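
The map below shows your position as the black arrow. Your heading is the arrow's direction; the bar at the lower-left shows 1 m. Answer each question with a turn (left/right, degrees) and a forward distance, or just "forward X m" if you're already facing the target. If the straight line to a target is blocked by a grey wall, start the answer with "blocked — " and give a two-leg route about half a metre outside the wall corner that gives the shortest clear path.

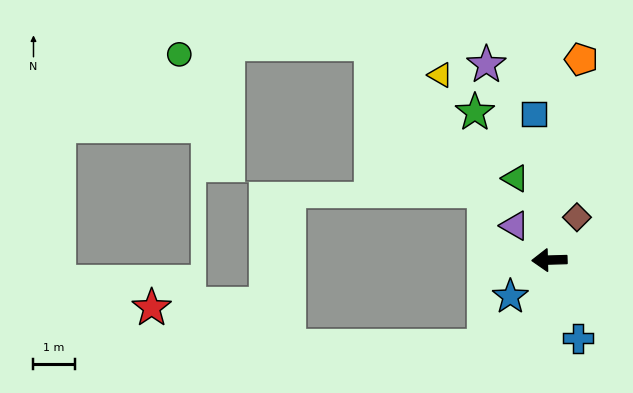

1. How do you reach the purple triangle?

turn right 46°, forward 1.2 m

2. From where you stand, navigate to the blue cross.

turn left 108°, forward 2.0 m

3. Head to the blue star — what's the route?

turn left 41°, forward 1.3 m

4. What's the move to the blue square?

turn right 86°, forward 3.6 m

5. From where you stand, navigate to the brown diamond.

turn right 124°, forward 1.2 m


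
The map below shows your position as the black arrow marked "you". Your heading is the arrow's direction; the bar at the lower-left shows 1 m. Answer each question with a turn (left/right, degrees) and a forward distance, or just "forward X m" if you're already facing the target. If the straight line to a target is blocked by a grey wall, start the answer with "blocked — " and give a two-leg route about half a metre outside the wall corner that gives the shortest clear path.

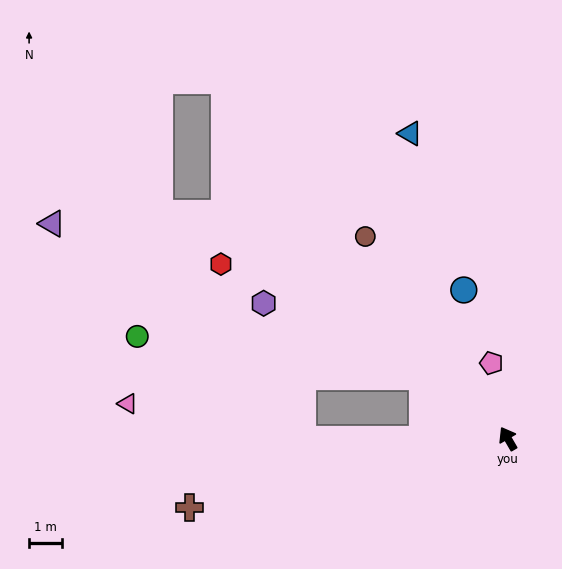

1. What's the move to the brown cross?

turn left 72°, forward 9.9 m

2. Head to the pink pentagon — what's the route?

turn right 18°, forward 2.4 m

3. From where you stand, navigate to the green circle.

blocked — turn left 24°, forward 3.2 m, then turn left 28°, forward 8.8 m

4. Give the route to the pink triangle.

blocked — turn left 60°, forward 6.3 m, then turn right 12°, forward 5.4 m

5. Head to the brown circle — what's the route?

turn left 5°, forward 7.6 m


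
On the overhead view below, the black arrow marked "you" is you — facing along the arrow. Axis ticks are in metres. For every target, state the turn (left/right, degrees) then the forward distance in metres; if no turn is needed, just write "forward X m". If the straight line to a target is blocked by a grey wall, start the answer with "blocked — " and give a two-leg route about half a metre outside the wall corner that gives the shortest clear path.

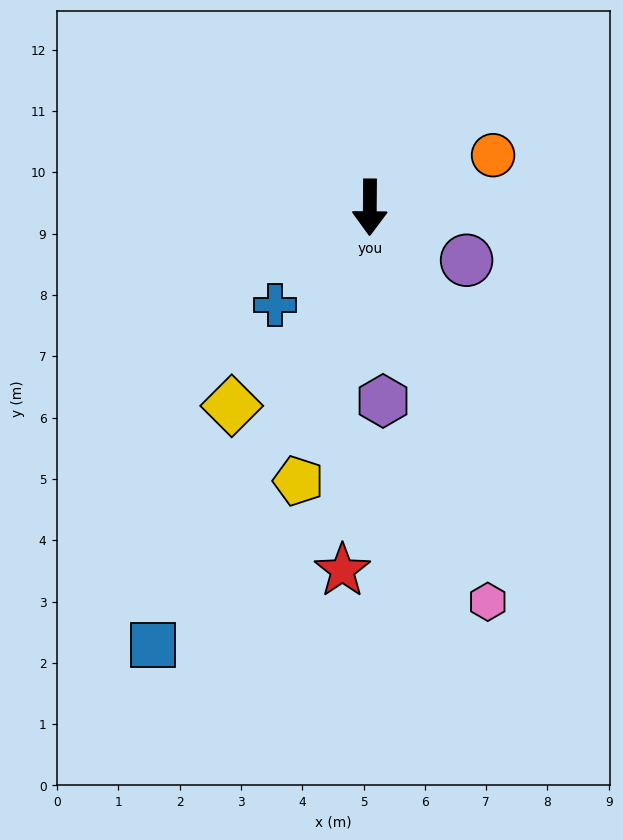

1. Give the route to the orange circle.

turn left 113°, forward 2.2 m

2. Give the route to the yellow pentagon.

turn right 14°, forward 4.6 m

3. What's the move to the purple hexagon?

turn left 4°, forward 3.2 m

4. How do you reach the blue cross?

turn right 44°, forward 2.2 m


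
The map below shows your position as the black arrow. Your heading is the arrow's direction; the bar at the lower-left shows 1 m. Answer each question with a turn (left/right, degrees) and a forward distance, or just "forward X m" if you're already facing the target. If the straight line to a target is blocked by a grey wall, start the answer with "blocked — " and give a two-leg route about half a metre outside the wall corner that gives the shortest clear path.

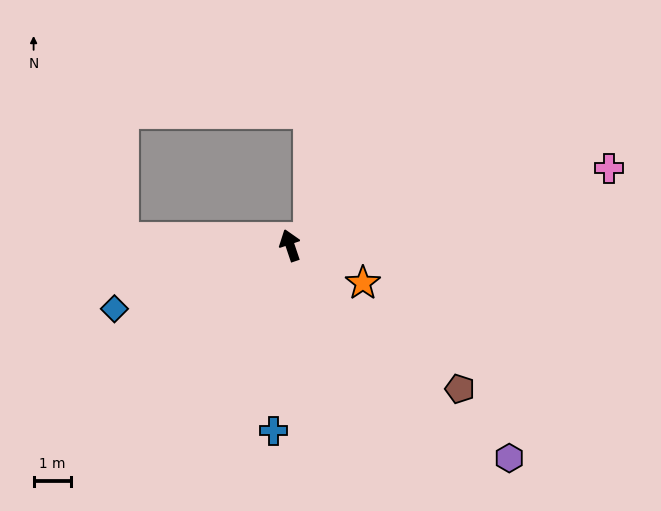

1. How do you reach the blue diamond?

turn left 91°, forward 4.9 m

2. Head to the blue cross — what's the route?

turn left 156°, forward 4.9 m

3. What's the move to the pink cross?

turn right 95°, forward 8.7 m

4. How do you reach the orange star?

turn right 136°, forward 2.2 m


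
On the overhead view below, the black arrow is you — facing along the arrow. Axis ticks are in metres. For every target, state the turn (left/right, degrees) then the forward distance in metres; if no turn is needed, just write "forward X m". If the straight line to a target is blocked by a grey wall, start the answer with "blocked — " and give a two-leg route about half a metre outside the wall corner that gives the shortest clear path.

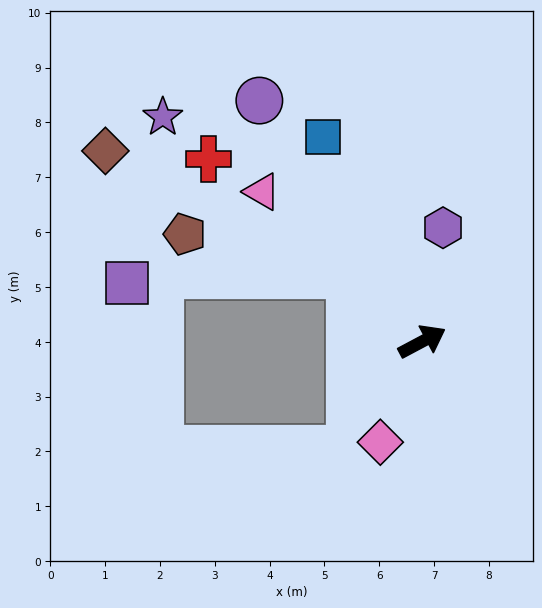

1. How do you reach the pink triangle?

turn left 109°, forward 4.0 m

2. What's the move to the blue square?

turn left 88°, forward 4.2 m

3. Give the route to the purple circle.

turn left 96°, forward 5.3 m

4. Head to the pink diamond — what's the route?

turn right 141°, forward 2.0 m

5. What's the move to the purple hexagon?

turn left 52°, forward 2.1 m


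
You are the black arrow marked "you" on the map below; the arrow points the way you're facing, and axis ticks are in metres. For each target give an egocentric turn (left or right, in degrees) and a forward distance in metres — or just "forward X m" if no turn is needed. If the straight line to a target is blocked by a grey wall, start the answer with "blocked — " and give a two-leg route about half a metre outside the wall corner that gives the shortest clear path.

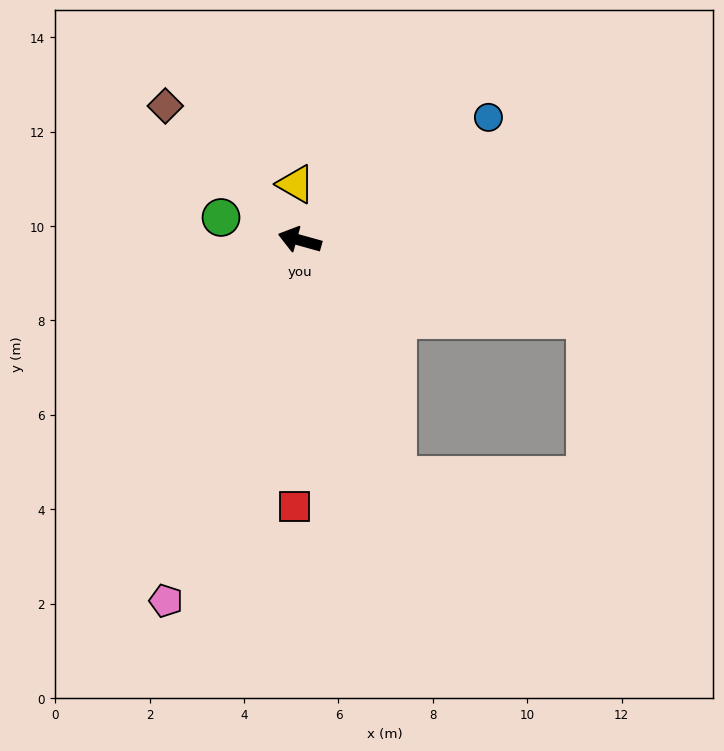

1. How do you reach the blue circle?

turn right 131°, forward 4.8 m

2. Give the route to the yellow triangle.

turn right 70°, forward 1.2 m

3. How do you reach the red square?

turn left 104°, forward 5.7 m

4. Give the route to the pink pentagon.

turn left 85°, forward 8.2 m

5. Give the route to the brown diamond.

turn right 29°, forward 4.0 m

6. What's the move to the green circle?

forward 1.7 m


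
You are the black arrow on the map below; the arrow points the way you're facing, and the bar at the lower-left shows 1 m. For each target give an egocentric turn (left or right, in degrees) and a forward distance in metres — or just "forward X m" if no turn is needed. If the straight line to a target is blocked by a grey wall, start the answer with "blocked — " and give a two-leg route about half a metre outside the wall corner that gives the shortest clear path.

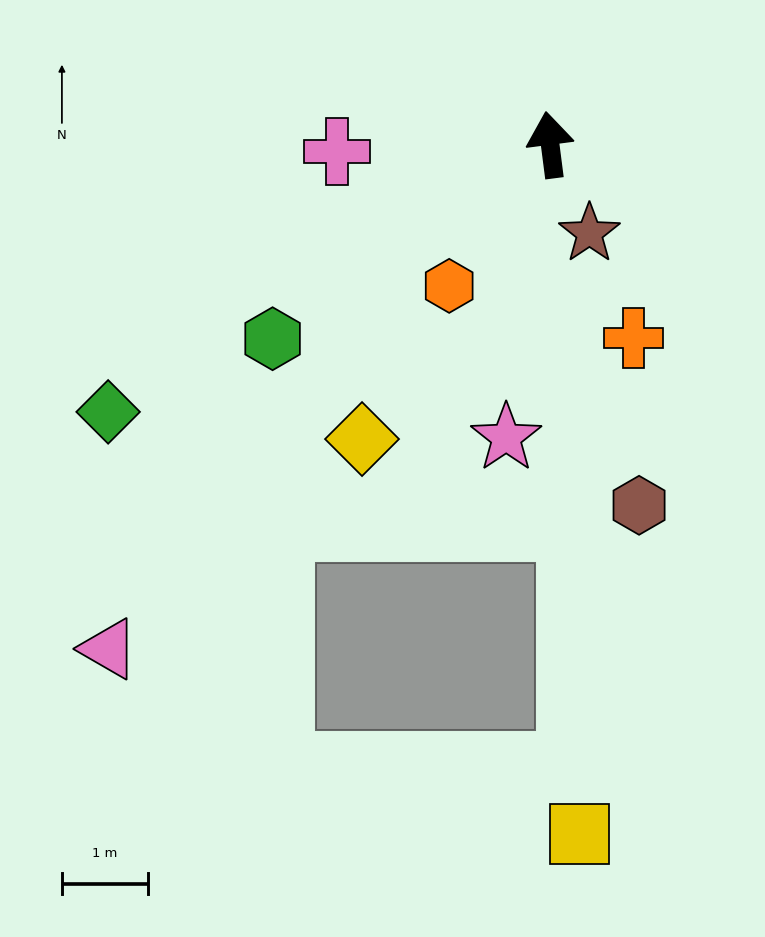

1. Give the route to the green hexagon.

turn left 118°, forward 4.0 m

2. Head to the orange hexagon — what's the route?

turn left 137°, forward 2.0 m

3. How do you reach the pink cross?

turn left 85°, forward 2.5 m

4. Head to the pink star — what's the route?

turn left 164°, forward 3.5 m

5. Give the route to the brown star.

turn right 163°, forward 1.1 m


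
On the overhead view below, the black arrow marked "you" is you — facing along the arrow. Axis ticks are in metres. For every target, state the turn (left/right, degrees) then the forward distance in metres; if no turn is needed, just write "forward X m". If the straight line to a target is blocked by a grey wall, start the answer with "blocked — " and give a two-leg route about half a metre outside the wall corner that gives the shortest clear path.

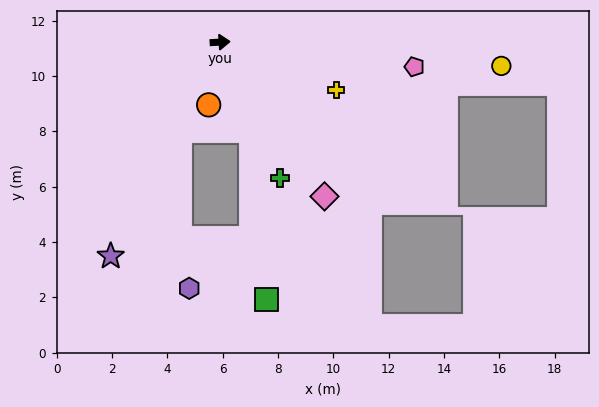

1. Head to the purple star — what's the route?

turn right 120°, forward 8.7 m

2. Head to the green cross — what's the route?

turn right 69°, forward 5.4 m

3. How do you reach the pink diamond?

turn right 59°, forward 6.7 m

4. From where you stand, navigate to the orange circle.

turn right 104°, forward 2.3 m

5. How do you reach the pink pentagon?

turn right 10°, forward 7.1 m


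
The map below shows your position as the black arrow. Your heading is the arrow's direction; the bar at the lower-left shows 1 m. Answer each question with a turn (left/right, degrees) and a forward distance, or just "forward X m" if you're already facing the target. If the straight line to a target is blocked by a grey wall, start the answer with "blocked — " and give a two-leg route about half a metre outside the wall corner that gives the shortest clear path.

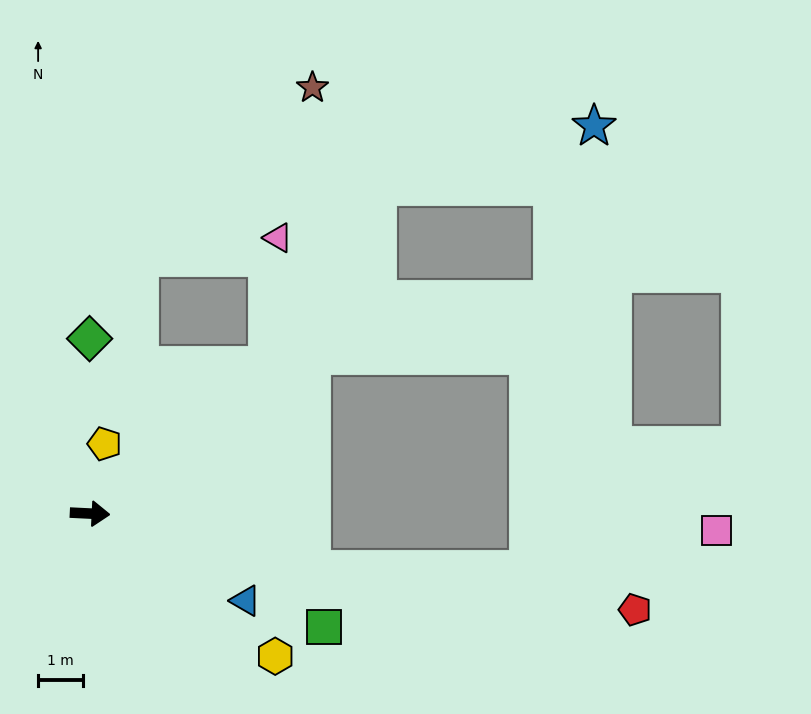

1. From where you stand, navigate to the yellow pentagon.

turn left 81°, forward 1.6 m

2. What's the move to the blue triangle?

turn right 26°, forward 4.0 m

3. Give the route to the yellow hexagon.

turn right 35°, forward 5.2 m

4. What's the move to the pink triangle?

blocked — turn left 43°, forward 5.1 m, then turn left 45°, forward 2.8 m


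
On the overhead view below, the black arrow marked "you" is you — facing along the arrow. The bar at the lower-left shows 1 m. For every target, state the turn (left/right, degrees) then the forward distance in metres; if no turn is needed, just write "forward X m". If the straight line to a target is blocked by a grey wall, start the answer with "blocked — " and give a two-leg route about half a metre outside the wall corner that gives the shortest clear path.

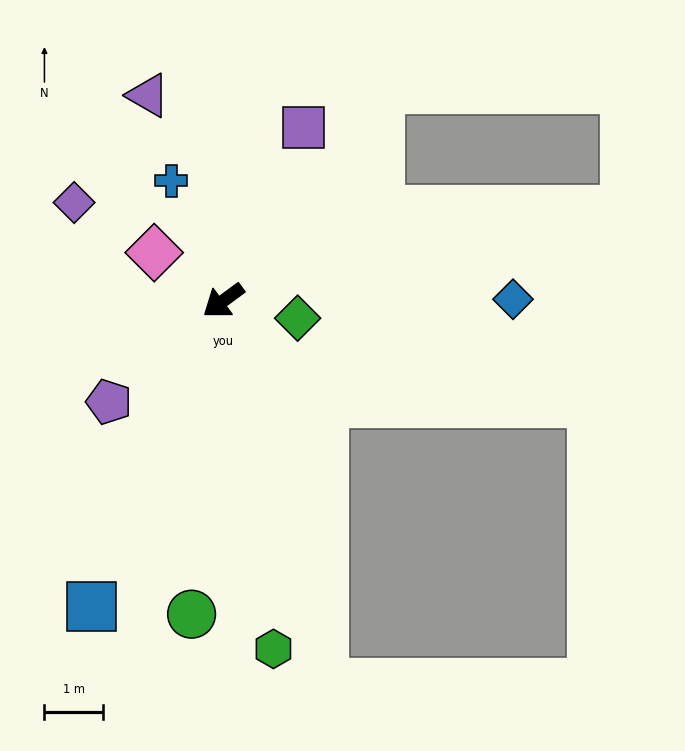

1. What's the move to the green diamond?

turn left 130°, forward 1.3 m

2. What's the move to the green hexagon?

turn left 62°, forward 6.0 m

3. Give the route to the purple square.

turn right 151°, forward 3.3 m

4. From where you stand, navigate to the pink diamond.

turn right 71°, forward 1.4 m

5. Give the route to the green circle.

turn left 48°, forward 5.4 m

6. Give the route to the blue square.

turn left 30°, forward 5.7 m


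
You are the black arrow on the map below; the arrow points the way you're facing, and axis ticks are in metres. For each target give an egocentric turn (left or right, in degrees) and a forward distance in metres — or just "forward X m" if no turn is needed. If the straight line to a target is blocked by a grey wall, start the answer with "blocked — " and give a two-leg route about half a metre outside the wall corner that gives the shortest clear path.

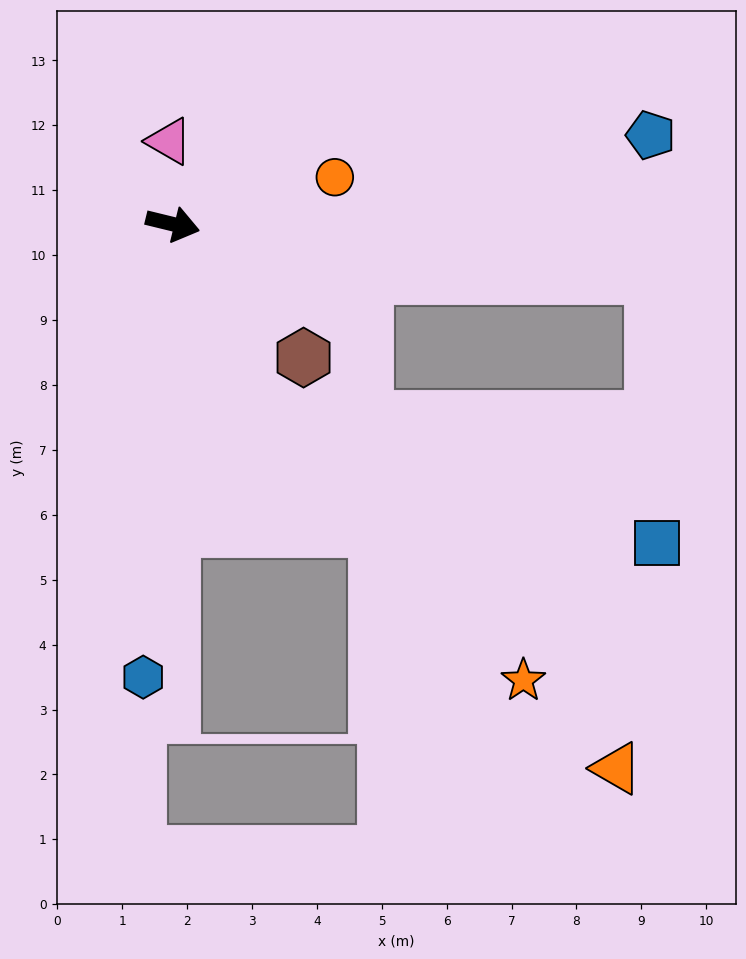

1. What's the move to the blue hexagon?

turn right 80°, forward 7.0 m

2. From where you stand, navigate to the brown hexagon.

turn right 32°, forward 2.9 m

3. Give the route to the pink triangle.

turn left 106°, forward 1.3 m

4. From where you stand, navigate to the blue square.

blocked — turn left 7°, forward 7.4 m, then turn right 82°, forward 4.1 m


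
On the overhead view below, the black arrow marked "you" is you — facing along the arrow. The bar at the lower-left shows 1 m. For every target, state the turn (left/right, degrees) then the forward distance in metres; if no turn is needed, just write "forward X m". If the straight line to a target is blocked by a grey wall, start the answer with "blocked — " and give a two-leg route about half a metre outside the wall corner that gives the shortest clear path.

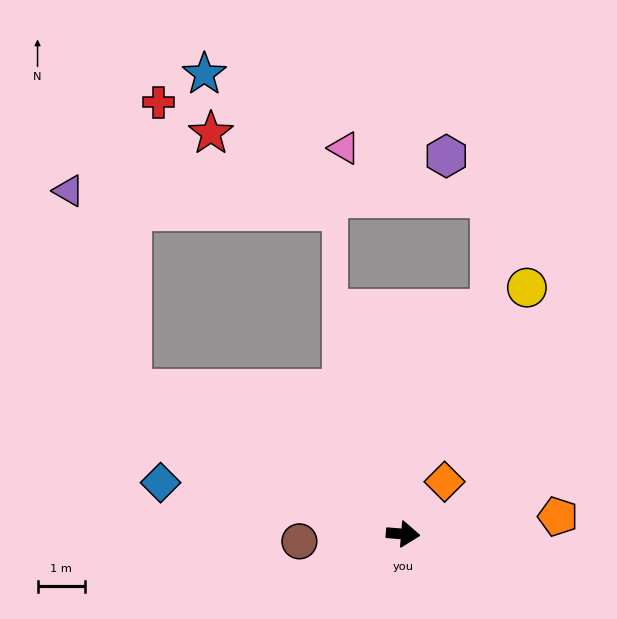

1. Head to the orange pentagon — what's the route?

turn left 11°, forward 3.3 m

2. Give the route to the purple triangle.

blocked — turn left 157°, forward 6.5 m, then turn right 45°, forward 4.4 m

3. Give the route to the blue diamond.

turn left 173°, forward 5.2 m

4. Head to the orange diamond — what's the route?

turn left 56°, forward 1.4 m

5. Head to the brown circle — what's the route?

turn right 171°, forward 2.2 m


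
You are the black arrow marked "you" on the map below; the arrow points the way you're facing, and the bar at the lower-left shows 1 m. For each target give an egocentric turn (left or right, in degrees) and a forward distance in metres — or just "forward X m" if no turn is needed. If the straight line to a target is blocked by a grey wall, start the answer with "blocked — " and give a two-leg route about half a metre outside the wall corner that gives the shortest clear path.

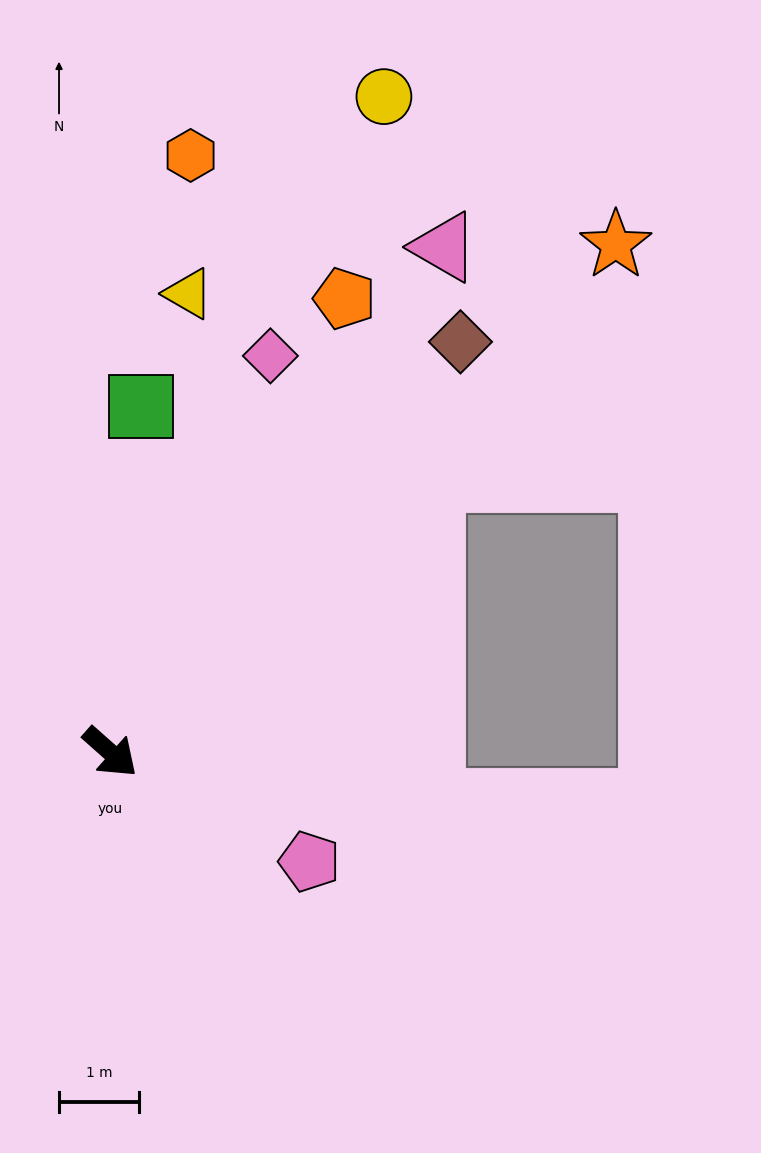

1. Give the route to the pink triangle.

turn left 98°, forward 7.6 m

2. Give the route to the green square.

turn left 126°, forward 4.3 m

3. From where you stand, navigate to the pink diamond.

turn left 110°, forward 5.3 m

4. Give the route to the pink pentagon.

turn left 13°, forward 2.8 m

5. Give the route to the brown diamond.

turn left 91°, forward 6.7 m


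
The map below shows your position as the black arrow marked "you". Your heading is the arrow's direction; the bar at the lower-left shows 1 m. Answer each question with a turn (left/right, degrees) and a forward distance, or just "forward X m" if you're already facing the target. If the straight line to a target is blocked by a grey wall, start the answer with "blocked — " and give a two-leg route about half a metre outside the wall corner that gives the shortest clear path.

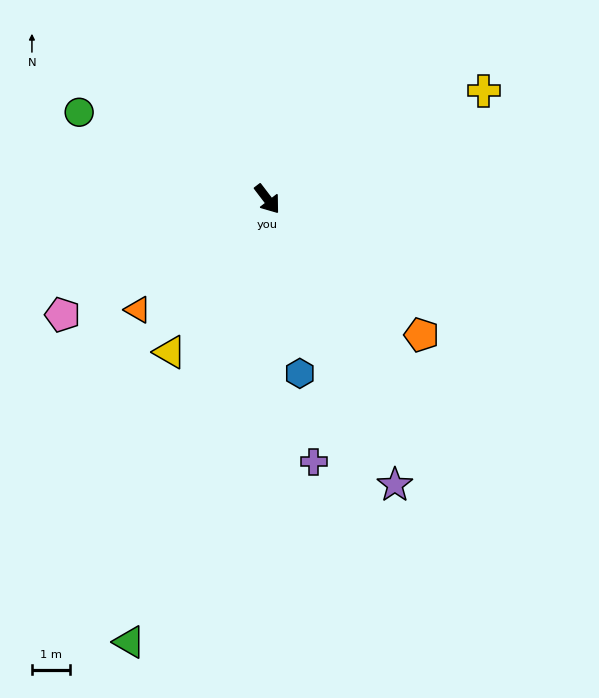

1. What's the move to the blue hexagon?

turn right 27°, forward 4.7 m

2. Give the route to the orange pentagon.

turn left 11°, forward 5.4 m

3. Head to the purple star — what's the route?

turn right 13°, forward 8.3 m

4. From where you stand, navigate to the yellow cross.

turn left 79°, forward 6.4 m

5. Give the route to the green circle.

turn right 152°, forward 5.5 m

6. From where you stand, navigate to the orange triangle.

turn right 87°, forward 4.5 m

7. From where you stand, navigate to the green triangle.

turn right 55°, forward 12.2 m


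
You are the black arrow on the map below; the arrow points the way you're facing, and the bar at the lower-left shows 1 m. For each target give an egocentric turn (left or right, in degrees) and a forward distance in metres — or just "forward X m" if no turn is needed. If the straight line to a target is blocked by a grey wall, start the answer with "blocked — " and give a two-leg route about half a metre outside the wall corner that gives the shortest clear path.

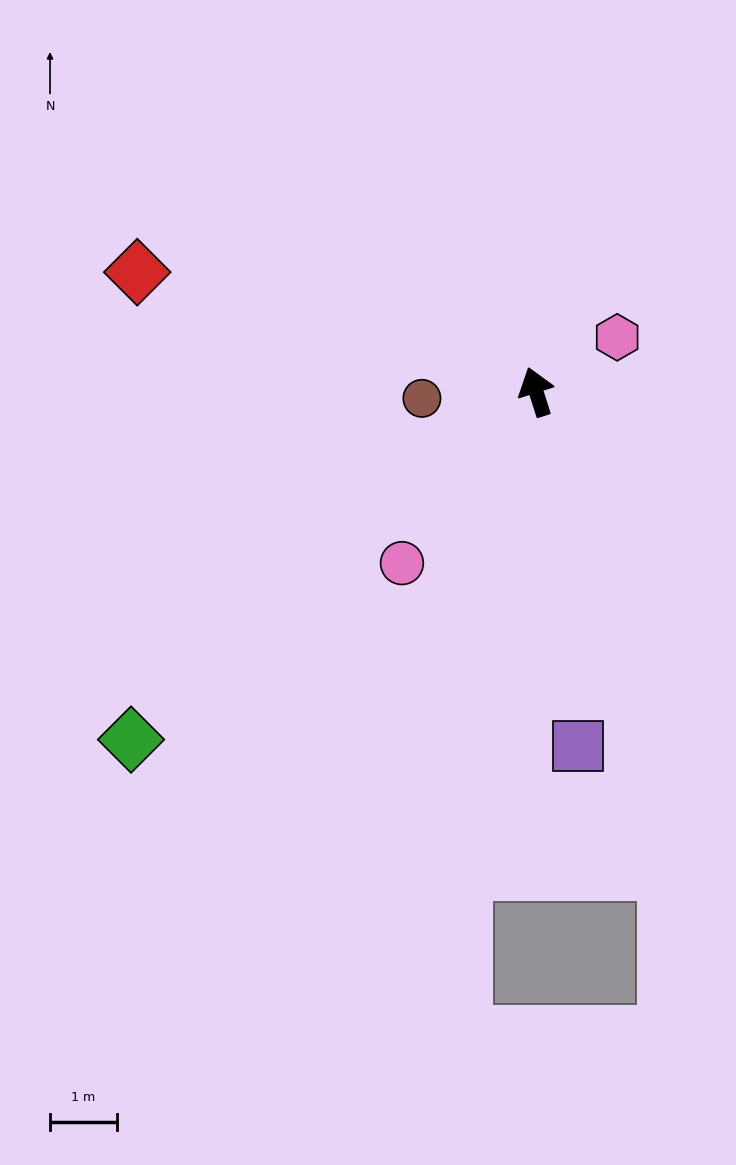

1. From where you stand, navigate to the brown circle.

turn left 76°, forward 1.7 m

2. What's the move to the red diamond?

turn left 56°, forward 6.3 m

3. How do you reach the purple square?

turn left 169°, forward 5.4 m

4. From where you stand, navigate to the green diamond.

turn left 113°, forward 8.0 m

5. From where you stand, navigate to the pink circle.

turn left 124°, forward 3.3 m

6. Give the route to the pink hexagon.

turn right 74°, forward 1.5 m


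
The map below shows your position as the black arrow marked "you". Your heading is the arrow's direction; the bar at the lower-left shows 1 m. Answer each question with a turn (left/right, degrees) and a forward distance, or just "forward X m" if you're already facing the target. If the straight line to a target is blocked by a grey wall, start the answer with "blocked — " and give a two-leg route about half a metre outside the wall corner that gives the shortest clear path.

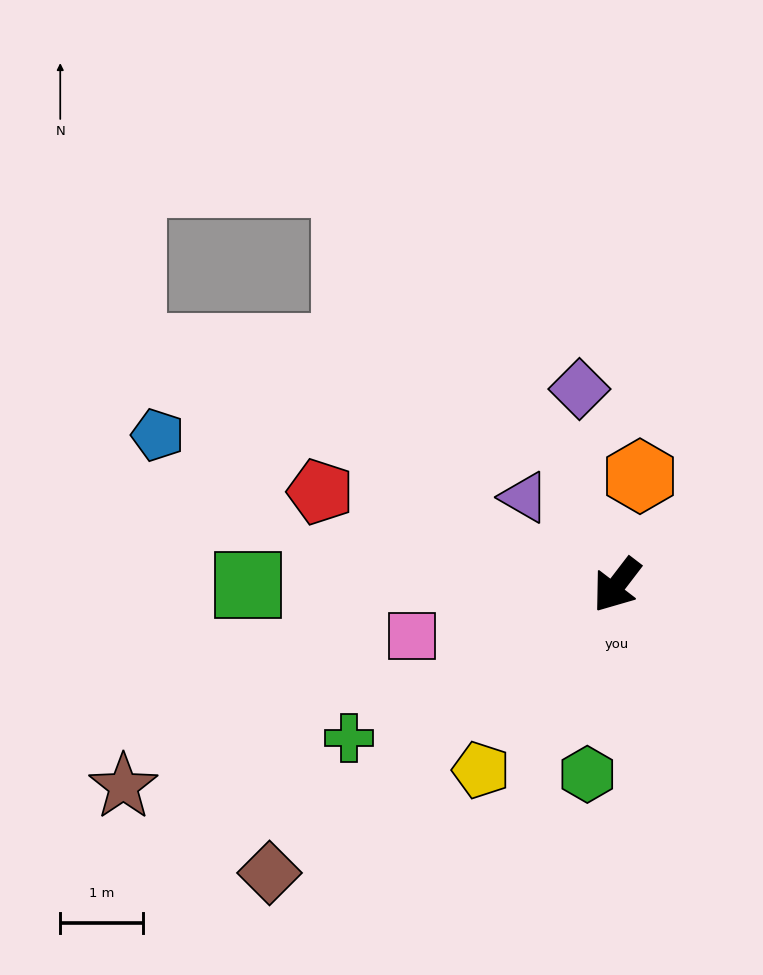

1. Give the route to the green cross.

turn right 23°, forward 3.7 m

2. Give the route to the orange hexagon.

turn right 155°, forward 1.3 m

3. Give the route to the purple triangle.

turn right 96°, forward 1.5 m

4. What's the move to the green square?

turn right 53°, forward 4.4 m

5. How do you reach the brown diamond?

turn right 13°, forward 5.4 m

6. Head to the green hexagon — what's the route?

turn left 29°, forward 2.3 m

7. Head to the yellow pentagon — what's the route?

forward 2.8 m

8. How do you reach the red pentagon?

turn right 70°, forward 3.7 m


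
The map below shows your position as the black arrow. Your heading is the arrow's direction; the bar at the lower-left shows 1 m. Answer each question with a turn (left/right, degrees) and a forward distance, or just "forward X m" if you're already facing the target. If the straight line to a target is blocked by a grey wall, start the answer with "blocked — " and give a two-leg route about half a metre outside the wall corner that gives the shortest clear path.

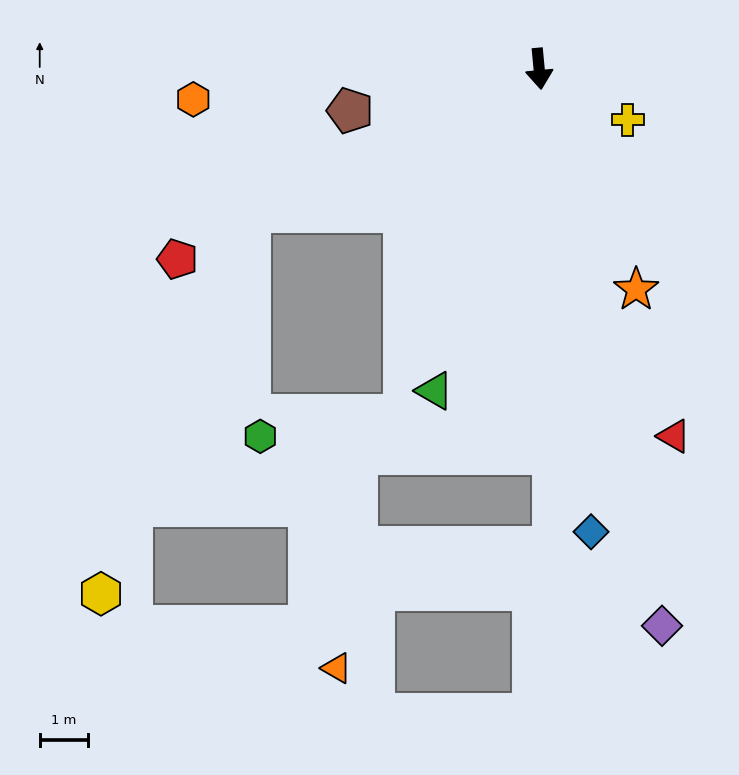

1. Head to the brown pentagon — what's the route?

turn right 83°, forward 4.0 m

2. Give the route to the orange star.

turn left 18°, forward 5.0 m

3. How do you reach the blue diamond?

forward 9.6 m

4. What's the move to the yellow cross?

turn left 55°, forward 2.1 m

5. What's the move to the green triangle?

turn right 23°, forward 7.0 m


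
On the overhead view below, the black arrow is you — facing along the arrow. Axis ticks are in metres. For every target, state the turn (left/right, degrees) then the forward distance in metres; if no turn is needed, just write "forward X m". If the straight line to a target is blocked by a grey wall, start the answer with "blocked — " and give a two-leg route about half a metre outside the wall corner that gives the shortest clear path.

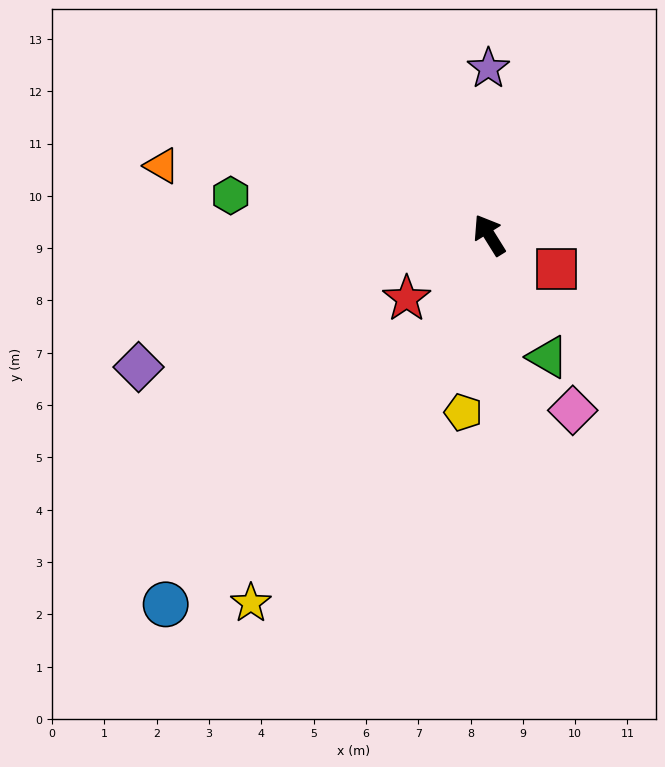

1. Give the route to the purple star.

turn right 32°, forward 3.2 m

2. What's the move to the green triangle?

turn left 174°, forward 2.6 m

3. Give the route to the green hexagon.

turn left 49°, forward 5.0 m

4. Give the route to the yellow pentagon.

turn left 140°, forward 3.4 m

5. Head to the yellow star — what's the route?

turn left 115°, forward 8.4 m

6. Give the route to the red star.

turn left 96°, forward 2.0 m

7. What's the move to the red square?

turn right 149°, forward 1.4 m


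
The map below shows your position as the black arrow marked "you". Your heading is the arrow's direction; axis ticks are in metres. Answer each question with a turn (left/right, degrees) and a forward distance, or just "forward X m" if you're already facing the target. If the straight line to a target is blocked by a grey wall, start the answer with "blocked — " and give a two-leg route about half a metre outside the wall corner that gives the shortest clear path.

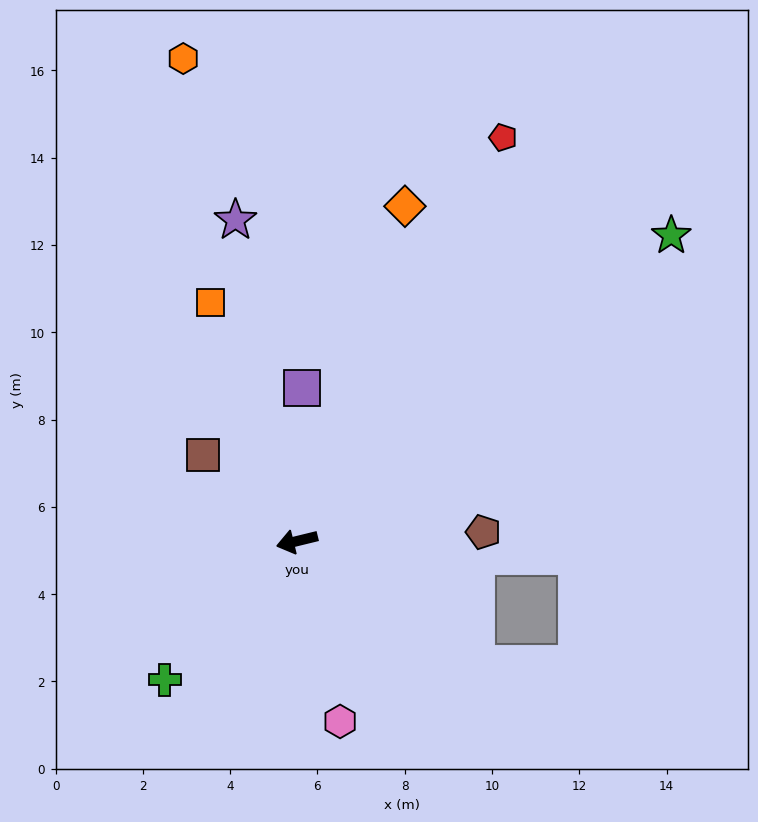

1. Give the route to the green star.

turn right 154°, forward 11.1 m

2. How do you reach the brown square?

turn right 56°, forward 2.9 m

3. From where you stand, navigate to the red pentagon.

turn right 131°, forward 10.4 m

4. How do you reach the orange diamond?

turn right 122°, forward 8.1 m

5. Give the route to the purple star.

turn right 93°, forward 7.5 m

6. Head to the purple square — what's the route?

turn right 106°, forward 3.5 m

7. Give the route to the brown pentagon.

turn left 169°, forward 4.3 m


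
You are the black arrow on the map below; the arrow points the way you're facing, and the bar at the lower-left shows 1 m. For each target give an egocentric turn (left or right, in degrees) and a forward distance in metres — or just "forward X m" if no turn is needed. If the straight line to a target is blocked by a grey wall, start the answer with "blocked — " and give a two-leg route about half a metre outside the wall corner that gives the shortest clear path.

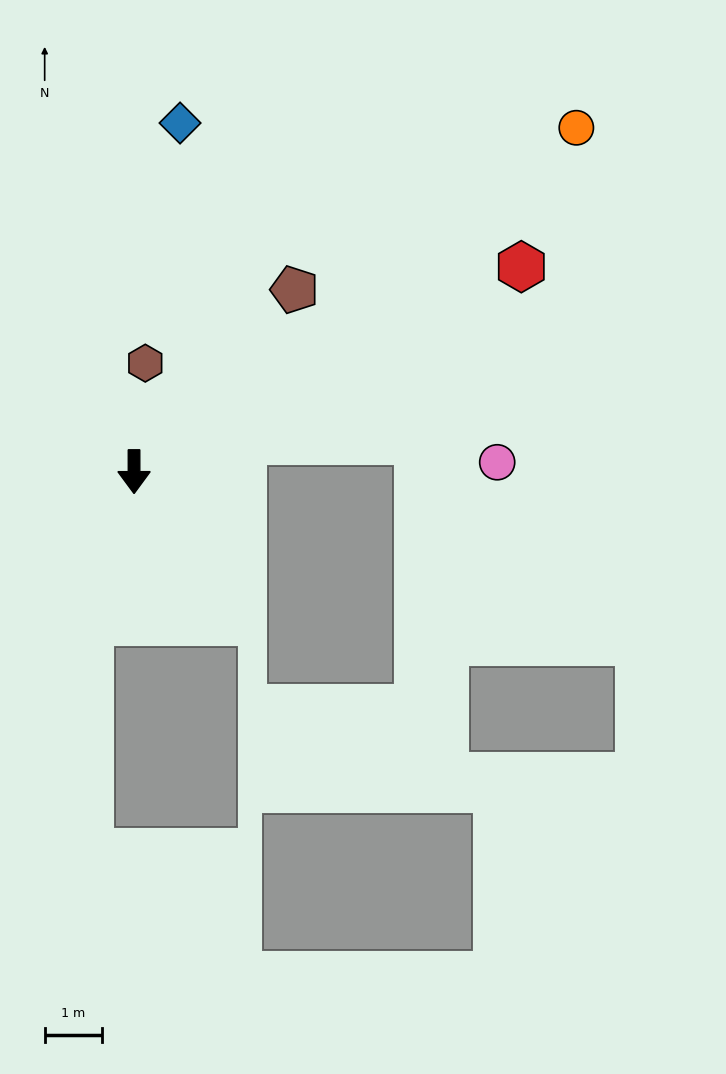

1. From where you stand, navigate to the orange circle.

turn left 128°, forward 9.7 m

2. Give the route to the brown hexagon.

turn left 174°, forward 1.9 m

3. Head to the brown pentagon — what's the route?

turn left 139°, forward 4.2 m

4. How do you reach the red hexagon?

turn left 118°, forward 7.6 m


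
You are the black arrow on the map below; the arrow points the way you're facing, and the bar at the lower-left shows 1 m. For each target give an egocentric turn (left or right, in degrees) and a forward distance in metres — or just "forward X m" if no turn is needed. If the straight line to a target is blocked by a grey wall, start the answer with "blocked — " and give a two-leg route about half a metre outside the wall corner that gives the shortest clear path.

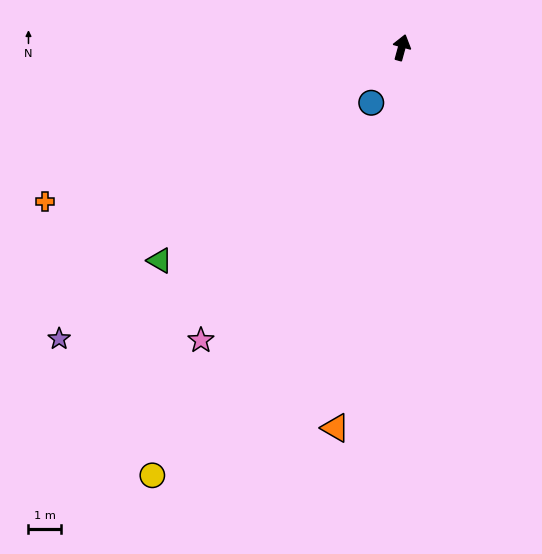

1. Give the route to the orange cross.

turn left 129°, forward 12.1 m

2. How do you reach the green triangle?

turn left 147°, forward 10.0 m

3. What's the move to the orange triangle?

turn right 175°, forward 12.0 m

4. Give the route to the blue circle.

turn left 166°, forward 2.0 m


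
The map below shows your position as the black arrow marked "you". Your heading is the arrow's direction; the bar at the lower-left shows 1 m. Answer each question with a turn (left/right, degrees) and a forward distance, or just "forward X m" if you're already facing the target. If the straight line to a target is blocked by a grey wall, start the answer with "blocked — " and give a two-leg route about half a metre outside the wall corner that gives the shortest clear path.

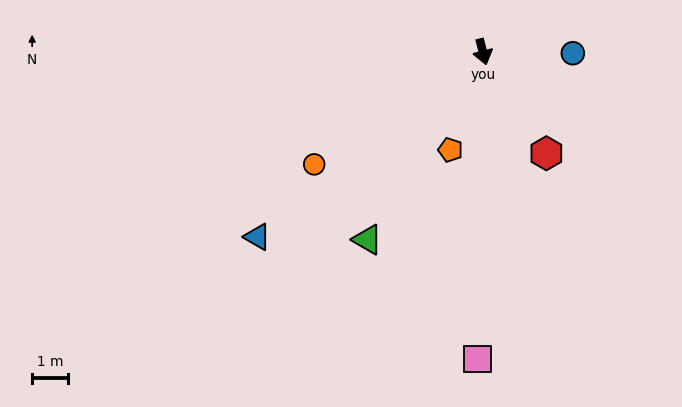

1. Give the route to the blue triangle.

turn right 65°, forward 8.2 m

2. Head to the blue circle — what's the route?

turn left 75°, forward 2.5 m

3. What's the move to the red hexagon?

turn left 18°, forward 3.4 m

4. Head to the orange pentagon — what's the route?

turn right 33°, forward 2.9 m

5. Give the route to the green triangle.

turn right 46°, forward 6.2 m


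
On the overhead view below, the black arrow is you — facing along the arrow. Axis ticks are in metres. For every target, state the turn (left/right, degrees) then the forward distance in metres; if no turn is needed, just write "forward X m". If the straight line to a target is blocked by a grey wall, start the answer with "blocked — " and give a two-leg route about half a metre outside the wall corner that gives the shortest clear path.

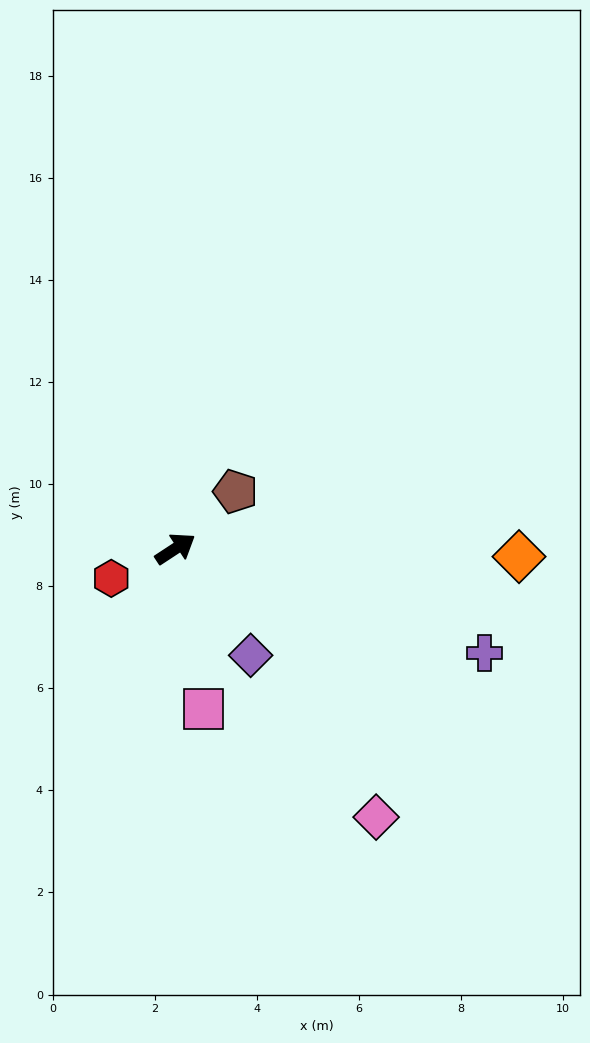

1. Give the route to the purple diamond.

turn right 88°, forward 2.6 m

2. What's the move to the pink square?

turn right 113°, forward 3.2 m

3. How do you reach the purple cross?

turn right 52°, forward 6.4 m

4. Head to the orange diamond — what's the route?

turn right 35°, forward 6.7 m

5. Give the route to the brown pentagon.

turn left 10°, forward 1.6 m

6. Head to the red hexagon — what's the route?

turn left 172°, forward 1.4 m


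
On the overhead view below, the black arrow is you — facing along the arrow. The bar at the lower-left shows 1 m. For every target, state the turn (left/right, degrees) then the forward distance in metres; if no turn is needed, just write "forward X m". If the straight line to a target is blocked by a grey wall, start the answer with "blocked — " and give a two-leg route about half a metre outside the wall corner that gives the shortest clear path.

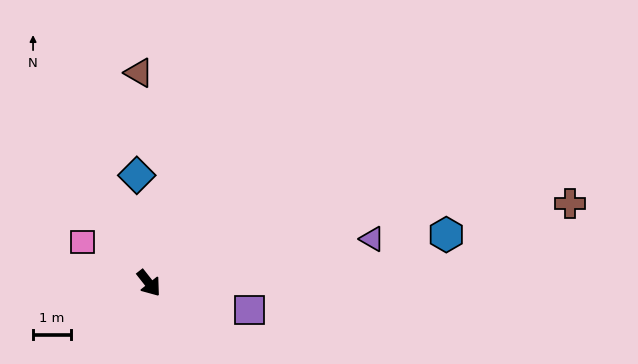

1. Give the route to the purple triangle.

turn left 63°, forward 6.0 m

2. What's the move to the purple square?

turn left 37°, forward 2.8 m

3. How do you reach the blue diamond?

turn left 148°, forward 2.9 m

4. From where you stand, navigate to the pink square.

turn right 160°, forward 2.1 m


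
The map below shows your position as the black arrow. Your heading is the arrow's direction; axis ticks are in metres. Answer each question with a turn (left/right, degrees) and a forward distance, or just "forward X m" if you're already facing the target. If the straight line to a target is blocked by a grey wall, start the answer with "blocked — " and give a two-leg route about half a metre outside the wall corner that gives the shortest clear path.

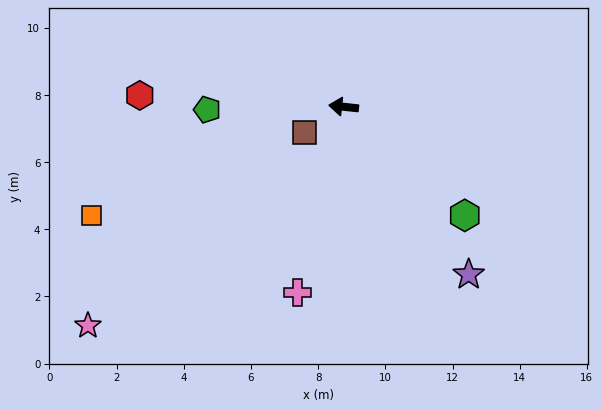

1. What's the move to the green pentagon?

turn left 7°, forward 4.1 m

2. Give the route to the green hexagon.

turn left 144°, forward 4.8 m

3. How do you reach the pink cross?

turn left 82°, forward 5.7 m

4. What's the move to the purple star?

turn left 133°, forward 6.2 m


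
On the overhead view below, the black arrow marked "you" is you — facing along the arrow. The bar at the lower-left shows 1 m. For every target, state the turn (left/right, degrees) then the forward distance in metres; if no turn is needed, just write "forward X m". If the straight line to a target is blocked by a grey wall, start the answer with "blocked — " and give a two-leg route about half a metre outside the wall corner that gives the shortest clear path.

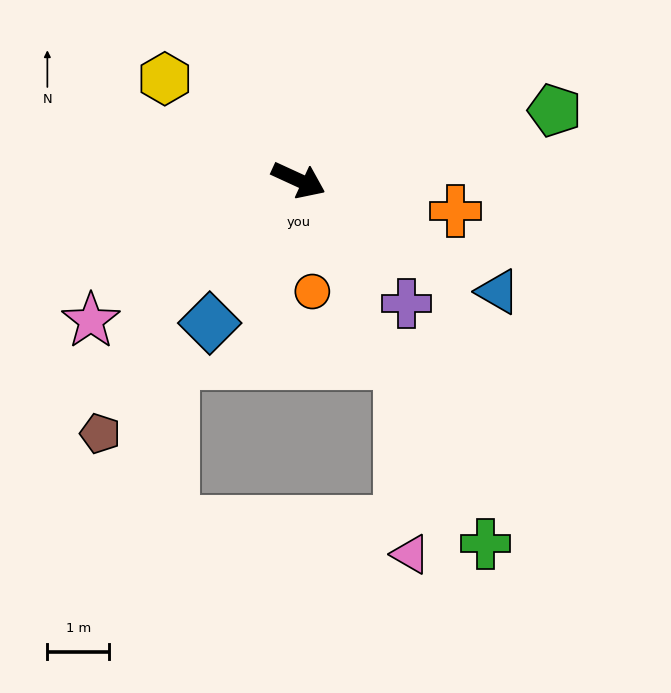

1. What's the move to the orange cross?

turn left 14°, forward 2.6 m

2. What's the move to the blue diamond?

turn right 97°, forward 2.7 m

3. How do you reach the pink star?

turn right 121°, forward 4.1 m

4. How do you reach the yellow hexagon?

turn left 168°, forward 2.7 m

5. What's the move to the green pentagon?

turn left 40°, forward 4.3 m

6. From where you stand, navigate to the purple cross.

turn right 24°, forward 2.7 m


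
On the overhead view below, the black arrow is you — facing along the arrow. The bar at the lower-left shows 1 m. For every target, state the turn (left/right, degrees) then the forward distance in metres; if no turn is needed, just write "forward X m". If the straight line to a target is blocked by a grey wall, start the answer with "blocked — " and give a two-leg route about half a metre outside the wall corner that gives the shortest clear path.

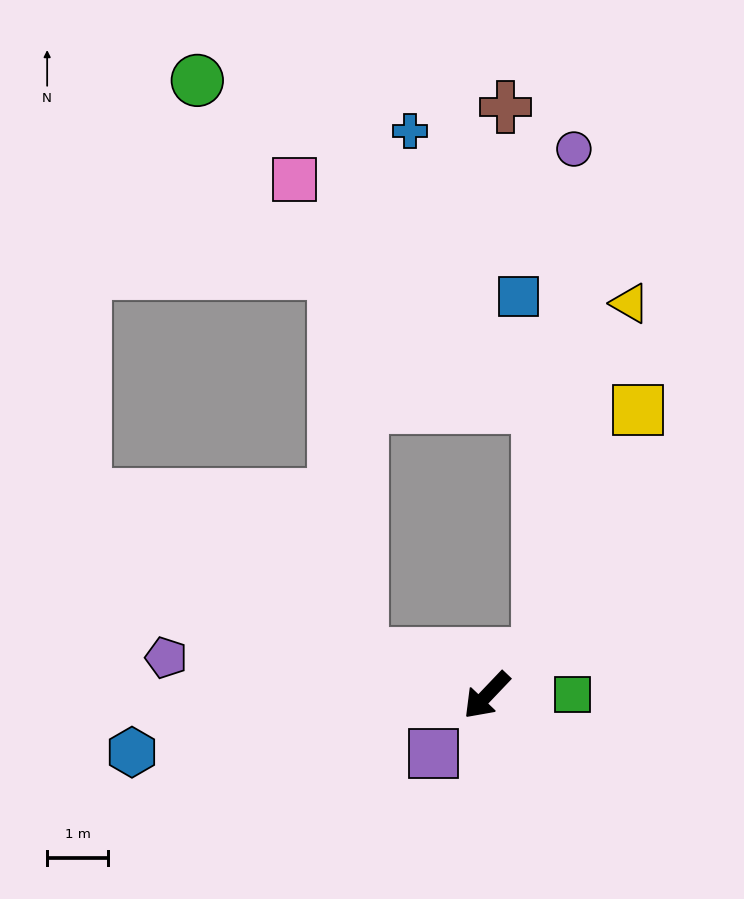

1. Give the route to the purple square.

forward 1.3 m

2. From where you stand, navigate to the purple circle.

blocked — turn left 174°, forward 1.1 m, then turn left 45°, forward 8.3 m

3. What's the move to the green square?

turn left 134°, forward 1.4 m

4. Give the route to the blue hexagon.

turn right 37°, forward 5.9 m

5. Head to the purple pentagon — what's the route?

turn right 53°, forward 5.3 m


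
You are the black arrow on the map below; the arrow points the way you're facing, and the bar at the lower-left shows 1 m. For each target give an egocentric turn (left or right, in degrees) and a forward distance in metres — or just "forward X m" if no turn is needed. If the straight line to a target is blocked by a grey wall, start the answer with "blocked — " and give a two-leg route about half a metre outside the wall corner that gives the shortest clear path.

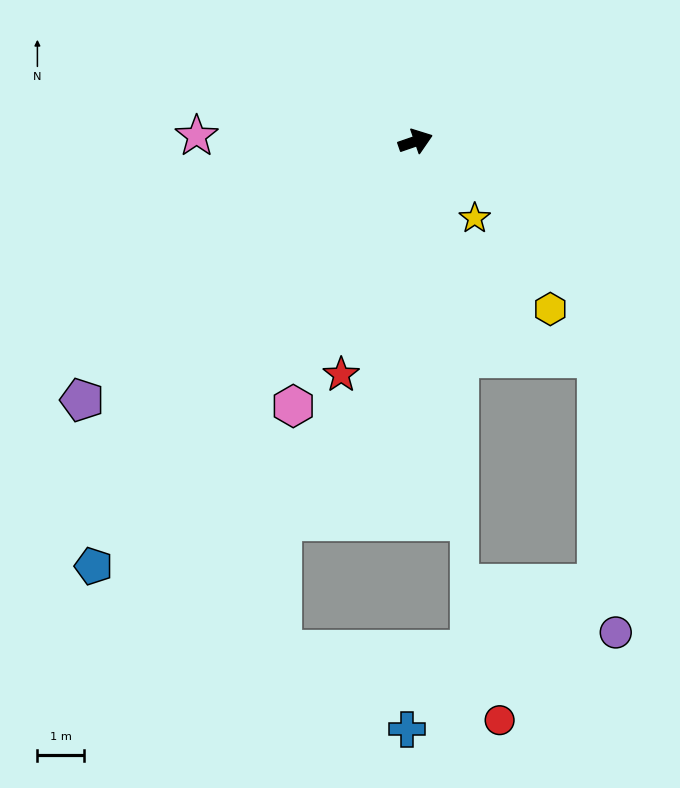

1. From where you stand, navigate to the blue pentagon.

turn right 146°, forward 11.3 m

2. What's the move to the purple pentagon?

turn right 161°, forward 9.0 m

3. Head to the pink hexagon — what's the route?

turn right 134°, forward 6.2 m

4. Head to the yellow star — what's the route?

turn right 71°, forward 2.1 m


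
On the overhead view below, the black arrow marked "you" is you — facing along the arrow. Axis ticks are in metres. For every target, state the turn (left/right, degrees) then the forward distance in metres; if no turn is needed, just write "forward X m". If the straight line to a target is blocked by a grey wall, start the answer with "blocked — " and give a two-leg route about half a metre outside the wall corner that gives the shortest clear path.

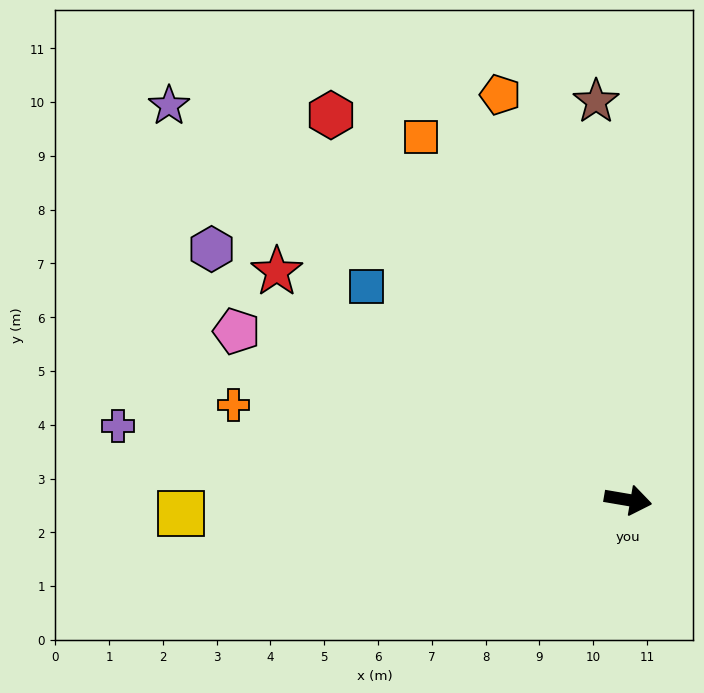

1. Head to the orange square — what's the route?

turn left 129°, forward 7.8 m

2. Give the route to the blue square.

turn left 150°, forward 6.3 m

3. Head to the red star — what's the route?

turn left 157°, forward 7.8 m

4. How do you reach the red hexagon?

turn left 137°, forward 9.0 m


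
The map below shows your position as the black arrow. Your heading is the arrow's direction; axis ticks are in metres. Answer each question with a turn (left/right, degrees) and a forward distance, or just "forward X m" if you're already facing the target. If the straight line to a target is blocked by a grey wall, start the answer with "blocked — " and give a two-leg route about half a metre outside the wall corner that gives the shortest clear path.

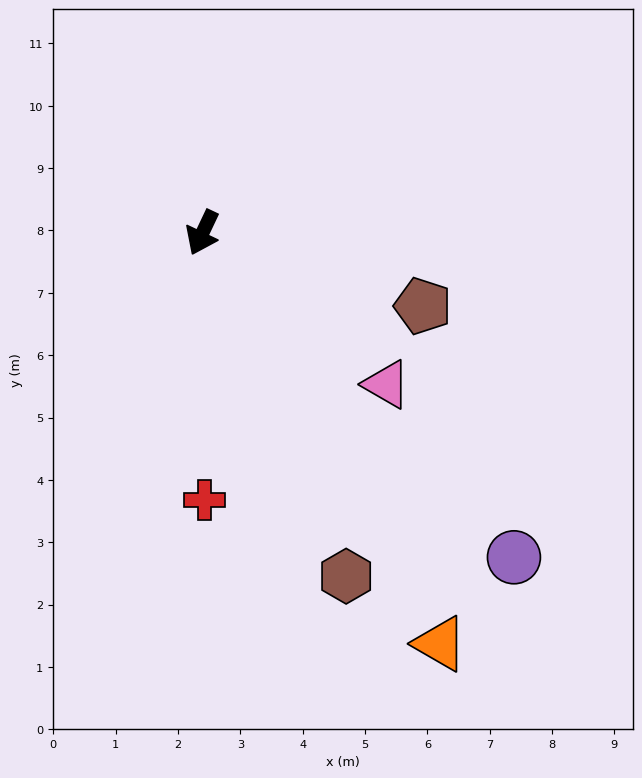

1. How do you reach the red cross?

turn left 26°, forward 4.3 m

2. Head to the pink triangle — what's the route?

turn left 76°, forward 3.8 m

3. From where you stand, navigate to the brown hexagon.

turn left 48°, forward 6.0 m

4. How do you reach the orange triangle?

turn left 55°, forward 7.6 m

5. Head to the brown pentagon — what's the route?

turn left 97°, forward 3.7 m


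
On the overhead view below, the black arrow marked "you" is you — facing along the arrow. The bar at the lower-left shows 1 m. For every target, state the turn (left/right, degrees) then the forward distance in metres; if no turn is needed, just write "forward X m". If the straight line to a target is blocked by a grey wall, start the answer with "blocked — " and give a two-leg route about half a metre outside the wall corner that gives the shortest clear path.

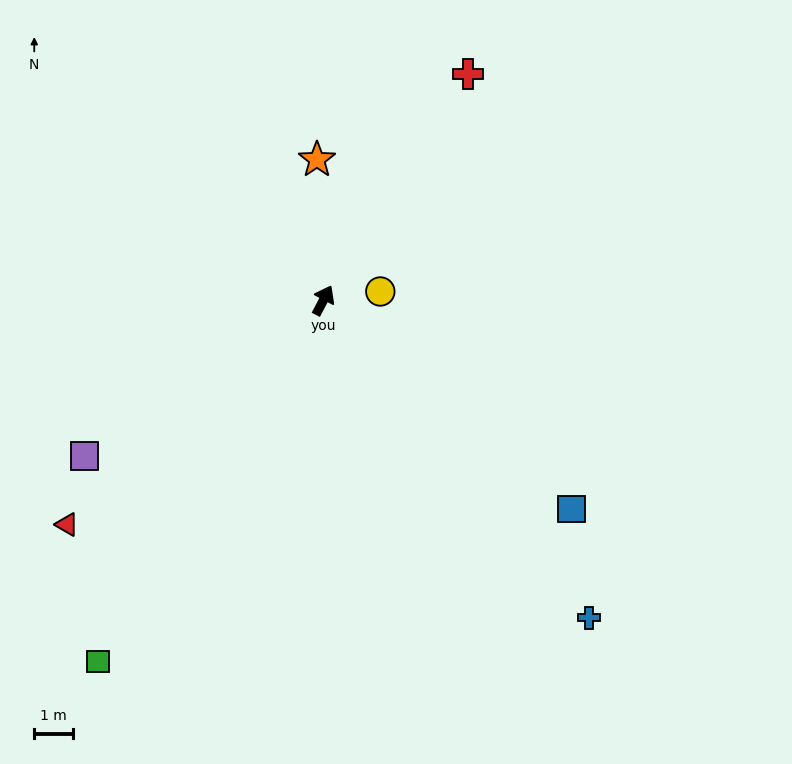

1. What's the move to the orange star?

turn left 30°, forward 3.6 m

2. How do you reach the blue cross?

turn right 112°, forward 10.7 m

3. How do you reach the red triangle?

turn left 159°, forward 8.8 m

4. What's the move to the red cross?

turn right 5°, forward 6.9 m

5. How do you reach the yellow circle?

turn right 54°, forward 1.5 m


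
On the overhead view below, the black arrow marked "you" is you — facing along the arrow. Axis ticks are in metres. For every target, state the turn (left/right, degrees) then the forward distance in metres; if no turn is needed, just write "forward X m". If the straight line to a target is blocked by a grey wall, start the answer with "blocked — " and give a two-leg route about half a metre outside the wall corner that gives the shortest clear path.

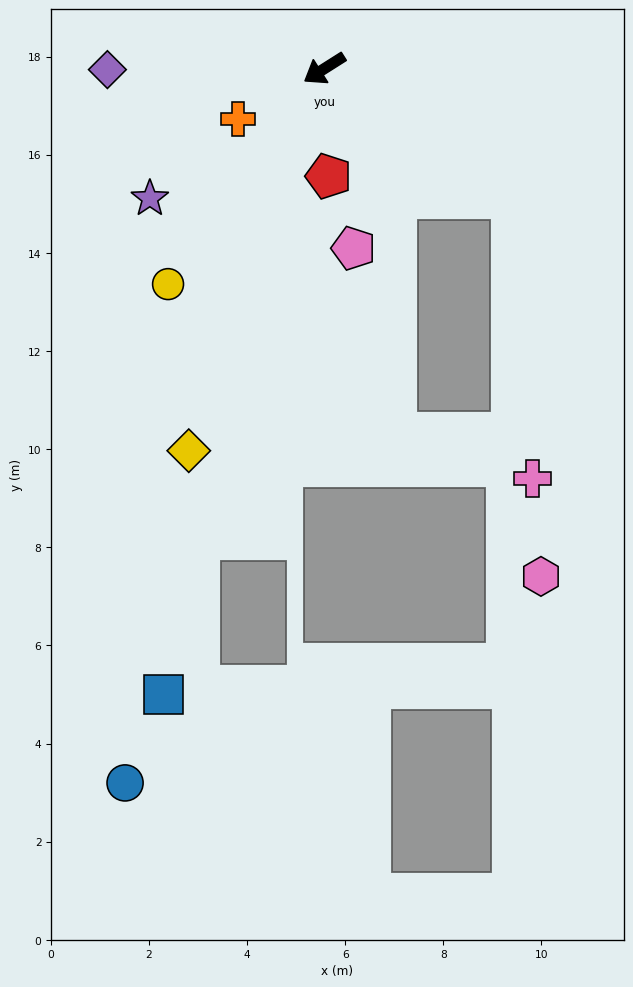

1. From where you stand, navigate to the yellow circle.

turn left 22°, forward 5.4 m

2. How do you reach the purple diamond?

turn right 32°, forward 4.4 m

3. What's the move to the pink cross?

blocked — turn left 113°, forward 4.6 m, then turn right 51°, forward 5.7 m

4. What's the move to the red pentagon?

turn left 60°, forward 2.2 m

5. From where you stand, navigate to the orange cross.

turn right 2°, forward 2.0 m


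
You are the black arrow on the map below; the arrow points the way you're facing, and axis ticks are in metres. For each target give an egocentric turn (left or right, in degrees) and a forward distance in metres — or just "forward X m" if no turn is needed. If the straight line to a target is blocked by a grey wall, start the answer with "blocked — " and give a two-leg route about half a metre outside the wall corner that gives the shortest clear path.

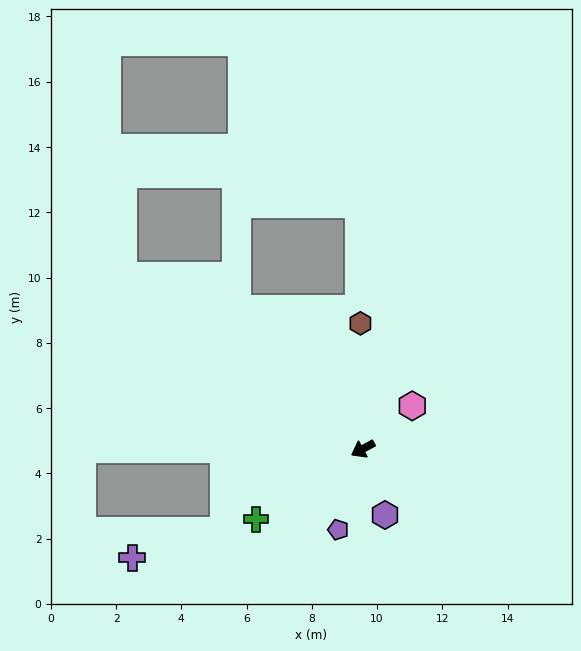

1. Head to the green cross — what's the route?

turn left 5°, forward 3.9 m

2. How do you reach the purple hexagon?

turn left 80°, forward 2.1 m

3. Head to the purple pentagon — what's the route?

turn left 44°, forward 2.6 m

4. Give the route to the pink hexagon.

turn right 167°, forward 2.0 m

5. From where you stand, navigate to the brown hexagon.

turn right 117°, forward 3.8 m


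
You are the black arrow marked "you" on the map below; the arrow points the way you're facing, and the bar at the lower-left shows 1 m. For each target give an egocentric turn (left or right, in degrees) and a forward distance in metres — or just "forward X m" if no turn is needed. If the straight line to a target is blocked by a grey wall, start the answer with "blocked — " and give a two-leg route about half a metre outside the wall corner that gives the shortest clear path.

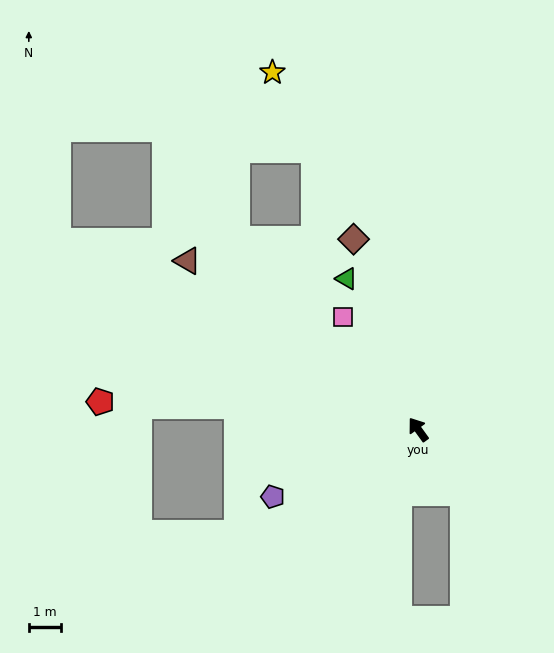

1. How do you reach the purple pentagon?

turn left 79°, forward 5.0 m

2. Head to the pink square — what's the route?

turn right 2°, forward 4.2 m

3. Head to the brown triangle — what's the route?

turn left 18°, forward 9.0 m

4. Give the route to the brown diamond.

turn right 17°, forward 6.3 m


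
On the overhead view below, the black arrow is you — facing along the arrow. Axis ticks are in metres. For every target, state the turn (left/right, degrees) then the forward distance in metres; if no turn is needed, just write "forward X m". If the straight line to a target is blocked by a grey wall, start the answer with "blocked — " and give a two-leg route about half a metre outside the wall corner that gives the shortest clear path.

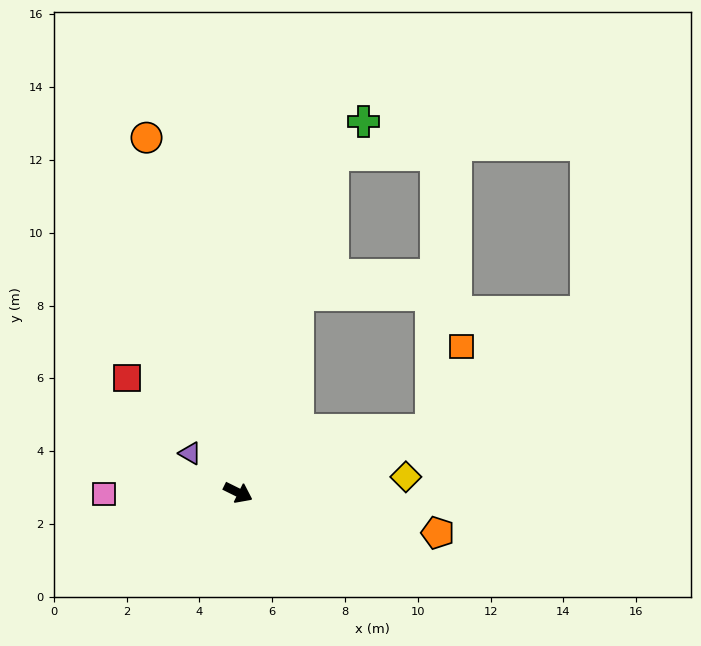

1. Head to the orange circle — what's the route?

turn left 131°, forward 10.1 m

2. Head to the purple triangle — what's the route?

turn left 167°, forward 1.7 m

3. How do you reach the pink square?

turn right 153°, forward 3.7 m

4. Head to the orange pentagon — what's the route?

turn left 15°, forward 5.6 m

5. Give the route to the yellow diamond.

turn left 32°, forward 4.6 m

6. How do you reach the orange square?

blocked — turn left 45°, forward 5.6 m, then turn left 51°, forward 2.4 m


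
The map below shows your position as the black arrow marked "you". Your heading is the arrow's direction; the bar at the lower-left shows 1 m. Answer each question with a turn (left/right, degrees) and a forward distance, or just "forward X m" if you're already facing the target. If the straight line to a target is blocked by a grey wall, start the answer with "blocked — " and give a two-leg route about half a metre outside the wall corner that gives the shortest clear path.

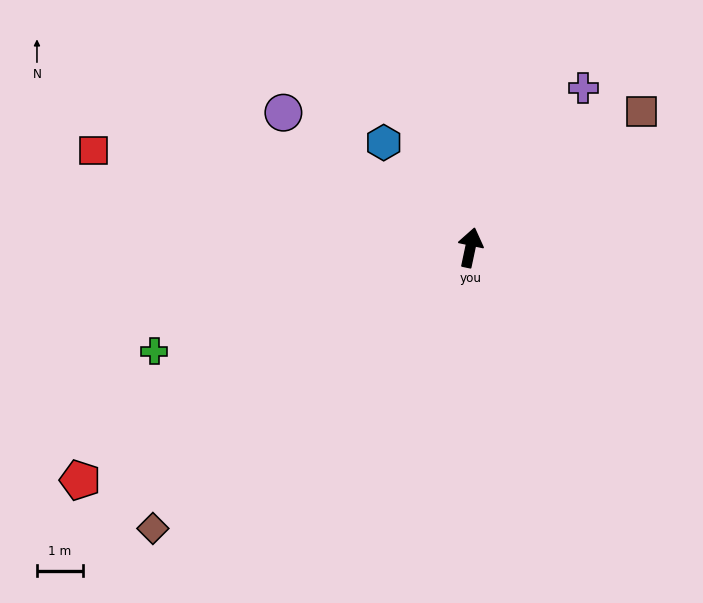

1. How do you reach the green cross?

turn left 120°, forward 7.3 m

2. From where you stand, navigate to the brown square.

turn right 40°, forward 4.8 m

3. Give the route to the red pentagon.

turn left 133°, forward 10.0 m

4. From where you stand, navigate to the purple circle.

turn left 66°, forward 5.1 m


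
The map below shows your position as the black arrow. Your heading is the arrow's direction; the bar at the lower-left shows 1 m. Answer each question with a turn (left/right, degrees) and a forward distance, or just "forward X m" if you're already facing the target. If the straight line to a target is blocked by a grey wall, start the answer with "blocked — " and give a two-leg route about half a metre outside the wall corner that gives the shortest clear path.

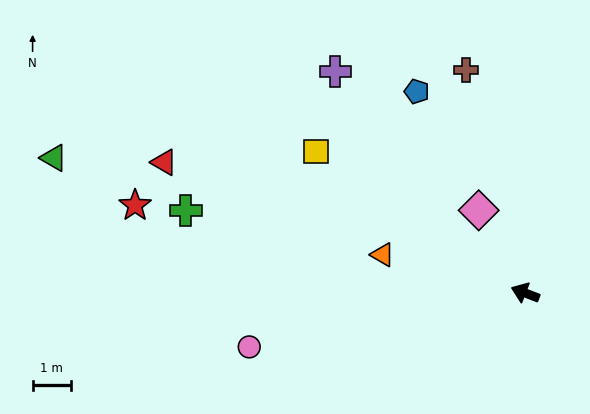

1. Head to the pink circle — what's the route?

turn left 32°, forward 7.3 m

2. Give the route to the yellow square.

turn right 13°, forward 6.6 m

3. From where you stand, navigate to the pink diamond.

turn right 40°, forward 2.5 m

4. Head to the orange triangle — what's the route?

turn left 6°, forward 3.8 m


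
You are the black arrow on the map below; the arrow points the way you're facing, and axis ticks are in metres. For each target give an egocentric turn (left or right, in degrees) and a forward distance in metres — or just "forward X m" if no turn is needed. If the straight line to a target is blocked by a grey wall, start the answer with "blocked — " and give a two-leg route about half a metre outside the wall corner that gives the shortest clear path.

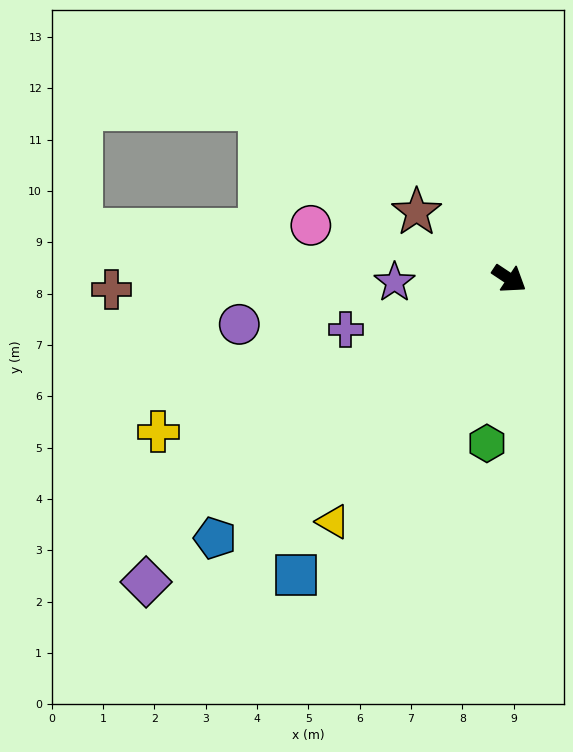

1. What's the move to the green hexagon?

turn right 64°, forward 3.2 m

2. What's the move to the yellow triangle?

turn right 92°, forward 5.8 m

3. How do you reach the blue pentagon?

turn right 105°, forward 7.6 m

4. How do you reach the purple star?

turn right 145°, forward 2.2 m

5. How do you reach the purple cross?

turn right 129°, forward 3.3 m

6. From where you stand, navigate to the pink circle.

turn right 161°, forward 4.0 m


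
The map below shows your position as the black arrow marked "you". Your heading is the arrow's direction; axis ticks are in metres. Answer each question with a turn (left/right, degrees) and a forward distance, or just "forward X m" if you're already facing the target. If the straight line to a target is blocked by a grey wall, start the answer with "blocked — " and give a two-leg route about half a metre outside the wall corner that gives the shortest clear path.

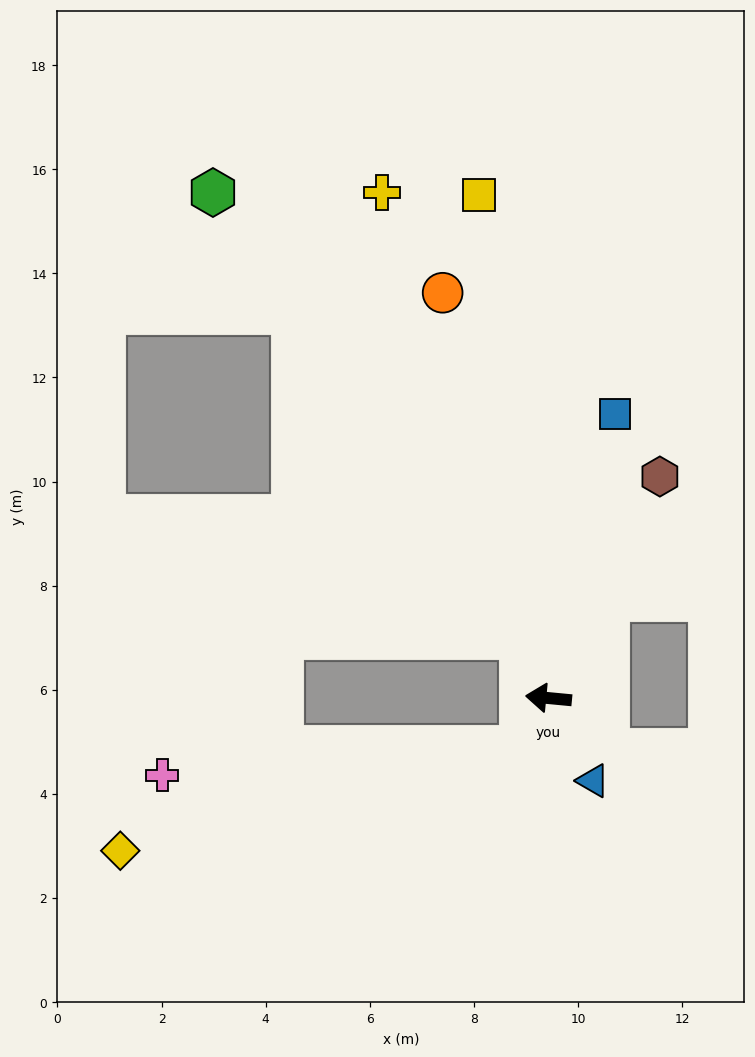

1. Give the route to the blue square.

turn right 98°, forward 5.6 m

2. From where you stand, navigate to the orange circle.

turn right 70°, forward 8.0 m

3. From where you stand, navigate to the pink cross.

blocked — turn left 67°, forward 1.1 m, then turn right 57°, forward 6.9 m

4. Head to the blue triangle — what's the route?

turn left 124°, forward 1.8 m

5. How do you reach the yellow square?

turn right 77°, forward 9.8 m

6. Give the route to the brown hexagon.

turn right 111°, forward 4.8 m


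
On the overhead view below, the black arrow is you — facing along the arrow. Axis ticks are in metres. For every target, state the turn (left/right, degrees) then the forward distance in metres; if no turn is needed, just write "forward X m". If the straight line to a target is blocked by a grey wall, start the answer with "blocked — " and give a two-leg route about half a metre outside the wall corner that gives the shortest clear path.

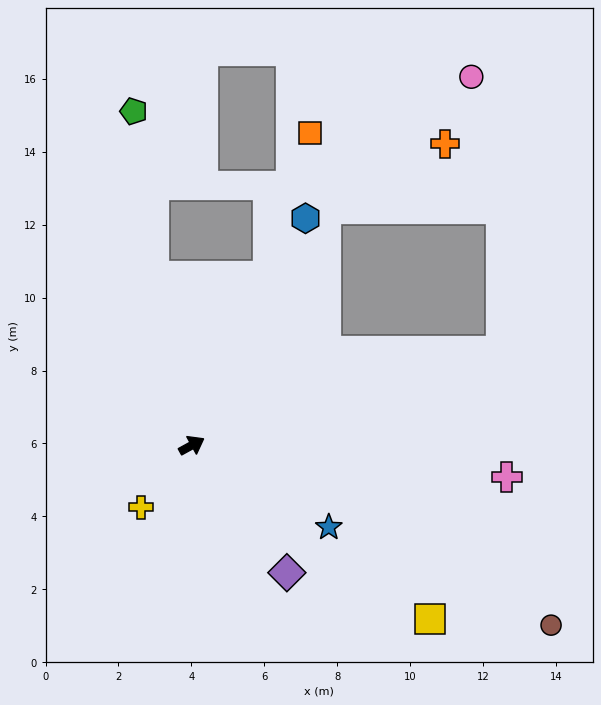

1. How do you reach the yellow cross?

turn right 158°, forward 2.2 m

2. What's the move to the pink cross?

turn right 35°, forward 8.7 m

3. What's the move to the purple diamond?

turn right 82°, forward 4.4 m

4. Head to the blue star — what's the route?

turn right 60°, forward 4.4 m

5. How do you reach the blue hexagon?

turn left 35°, forward 7.0 m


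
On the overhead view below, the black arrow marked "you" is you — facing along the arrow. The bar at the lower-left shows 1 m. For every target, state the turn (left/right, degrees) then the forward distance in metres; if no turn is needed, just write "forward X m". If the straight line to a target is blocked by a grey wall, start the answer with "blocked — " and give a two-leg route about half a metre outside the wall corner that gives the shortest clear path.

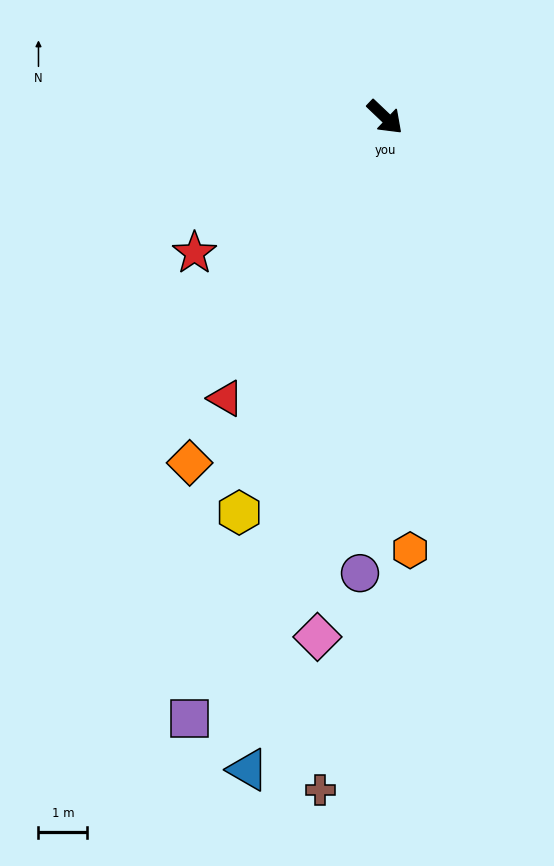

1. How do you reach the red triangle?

turn right 76°, forward 6.6 m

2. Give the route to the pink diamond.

turn right 54°, forward 10.8 m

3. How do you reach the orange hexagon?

turn right 43°, forward 8.9 m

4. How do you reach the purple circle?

turn right 50°, forward 9.4 m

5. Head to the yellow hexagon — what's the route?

turn right 67°, forward 8.7 m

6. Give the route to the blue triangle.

turn right 58°, forward 13.7 m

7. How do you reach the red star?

turn right 101°, forward 4.8 m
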